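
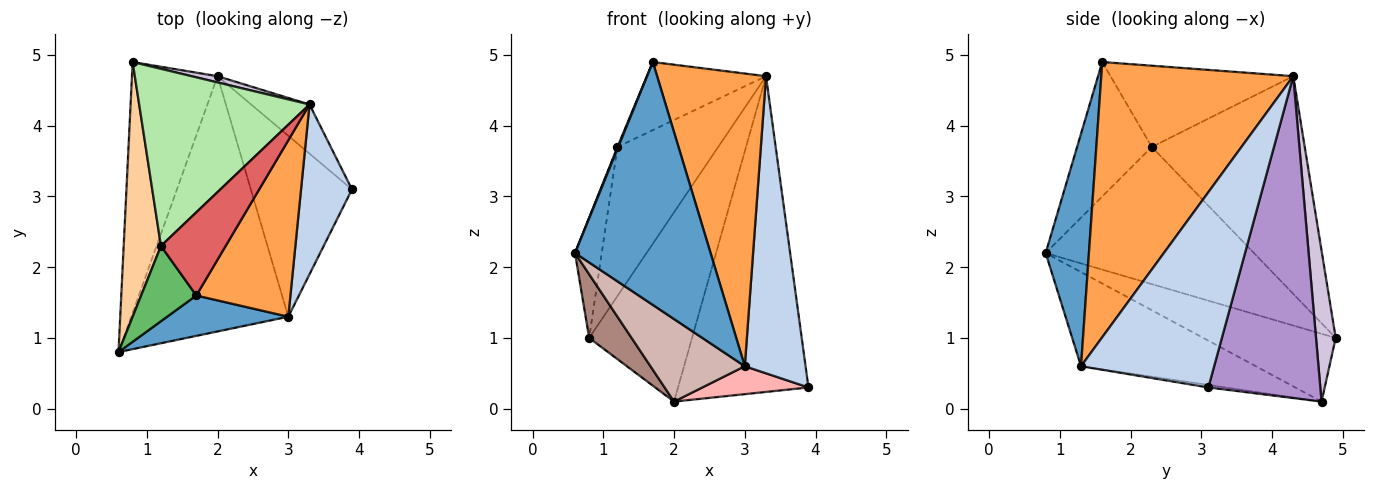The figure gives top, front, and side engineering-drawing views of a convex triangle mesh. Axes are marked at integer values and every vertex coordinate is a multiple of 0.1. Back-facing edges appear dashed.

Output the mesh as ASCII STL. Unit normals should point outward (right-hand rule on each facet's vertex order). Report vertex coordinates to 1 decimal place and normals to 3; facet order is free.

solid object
 facet normal 0.300 -0.941 0.156
  outer loop
   vertex 3.0 1.3 0.6
   vertex 1.7 1.6 4.9
   vertex 0.6 0.8 2.2
  endloop
 endfacet
 facet normal 0.885 -0.404 0.231
  outer loop
   vertex 3.0 1.3 0.6
   vertex 3.9 3.1 0.3
   vertex 3.3 4.3 4.7
  endloop
 endfacet
 facet normal 0.834 -0.473 0.285
  outer loop
   vertex 3.0 1.3 0.6
   vertex 3.3 4.3 4.7
   vertex 1.7 1.6 4.9
  endloop
 endfacet
 facet normal -0.958 0.123 0.260
  outer loop
   vertex 1.2 2.3 3.7
   vertex 0.8 4.9 1.0
   vertex 0.6 0.8 2.2
  endloop
 endfacet
 facet normal -0.925 -0.010 0.380
  outer loop
   vertex 1.2 2.3 3.7
   vertex 0.6 0.8 2.2
   vertex 1.7 1.6 4.9
  endloop
 endfacet
 facet normal -0.699 0.461 0.547
  outer loop
   vertex 1.2 2.3 3.7
   vertex 3.3 4.3 4.7
   vertex 0.8 4.9 1.0
  endloop
 endfacet
 facet normal -0.697 0.454 0.555
  outer loop
   vertex 1.2 2.3 3.7
   vertex 1.7 1.6 4.9
   vertex 3.3 4.3 4.7
  endloop
 endfacet
 facet normal -0.024 -0.152 -0.988
  outer loop
   vertex 2.0 4.7 0.1
   vertex 3.9 3.1 0.3
   vertex 3.0 1.3 0.6
  endloop
 endfacet
 facet normal 0.647 0.754 -0.117
  outer loop
   vertex 2.0 4.7 0.1
   vertex 3.3 4.3 4.7
   vertex 3.9 3.1 0.3
  endloop
 endfacet
 facet normal 0.188 0.982 0.032
  outer loop
   vertex 2.0 4.7 0.1
   vertex 0.8 4.9 1.0
   vertex 3.3 4.3 4.7
  endloop
 endfacet
 facet normal -0.609 -0.195 -0.769
  outer loop
   vertex 2.0 4.7 0.1
   vertex 0.6 0.8 2.2
   vertex 0.8 4.9 1.0
  endloop
 endfacet
 facet normal -0.495 -0.267 -0.827
  outer loop
   vertex 2.0 4.7 0.1
   vertex 3.0 1.3 0.6
   vertex 0.6 0.8 2.2
  endloop
 endfacet
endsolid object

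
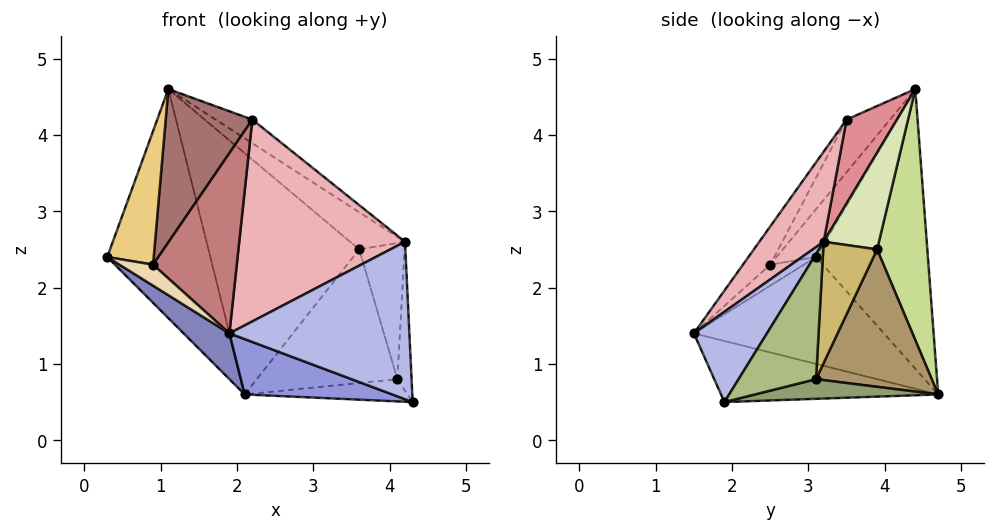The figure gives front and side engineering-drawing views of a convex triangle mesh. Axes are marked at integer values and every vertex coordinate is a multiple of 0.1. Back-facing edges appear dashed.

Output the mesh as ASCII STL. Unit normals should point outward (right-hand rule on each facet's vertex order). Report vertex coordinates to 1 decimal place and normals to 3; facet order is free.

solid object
 facet normal -0.729 0.672 -0.132
  outer loop
   vertex 1.1 4.4 4.6
   vertex 2.1 4.7 0.6
   vertex 0.3 3.1 2.4
  endloop
 endfacet
 facet normal -0.628 -0.151 -0.763
  outer loop
   vertex 1.9 1.5 1.4
   vertex 0.3 3.1 2.4
   vertex 2.1 4.7 0.6
  endloop
 endfacet
 facet normal -0.312 -0.212 -0.926
  outer loop
   vertex 1.9 1.5 1.4
   vertex 2.1 4.7 0.6
   vertex 4.3 1.9 0.5
  endloop
 endfacet
 facet normal 0.324 -0.797 0.509
  outer loop
   vertex 1.9 1.5 1.4
   vertex 4.3 1.9 0.5
   vertex 4.2 3.2 2.6
  endloop
 endfacet
 facet normal 0.314 0.279 -0.907
  outer loop
   vertex 4.1 3.1 0.8
   vertex 4.3 1.9 0.5
   vertex 2.1 4.7 0.6
  endloop
 endfacet
 facet normal 0.982 0.180 -0.065
  outer loop
   vertex 4.1 3.1 0.8
   vertex 4.2 3.2 2.6
   vertex 4.3 1.9 0.5
  endloop
 endfacet
 facet normal 0.312 0.938 0.148
  outer loop
   vertex 3.6 3.9 2.5
   vertex 2.1 4.7 0.6
   vertex 1.1 4.4 4.6
  endloop
 endfacet
 facet normal 0.588 0.584 0.560
  outer loop
   vertex 3.6 3.9 2.5
   vertex 1.1 4.4 4.6
   vertex 4.2 3.2 2.6
  endloop
 endfacet
 facet normal 0.626 0.760 -0.174
  outer loop
   vertex 3.6 3.9 2.5
   vertex 4.1 3.1 0.8
   vertex 2.1 4.7 0.6
  endloop
 endfacet
 facet normal 0.762 0.642 -0.078
  outer loop
   vertex 3.6 3.9 2.5
   vertex 4.2 3.2 2.6
   vertex 4.1 3.1 0.8
  endloop
 endfacet
 facet normal -0.534 -0.628 0.566
  outer loop
   vertex 0.9 2.5 2.3
   vertex 1.1 4.4 4.6
   vertex 0.3 3.1 2.4
  endloop
 endfacet
 facet normal -0.707 -0.707 0.000
  outer loop
   vertex 0.9 2.5 2.3
   vertex 0.3 3.1 2.4
   vertex 1.9 1.5 1.4
  endloop
 endfacet
 facet normal -0.354 -0.706 0.614
  outer loop
   vertex 2.2 3.5 4.2
   vertex 1.1 4.4 4.6
   vertex 0.9 2.5 2.3
  endloop
 endfacet
 facet normal -0.252 -0.774 0.580
  outer loop
   vertex 2.2 3.5 4.2
   vertex 0.9 2.5 2.3
   vertex 1.9 1.5 1.4
  endloop
 endfacet
 facet normal 0.601 0.437 0.669
  outer loop
   vertex 2.2 3.5 4.2
   vertex 4.2 3.2 2.6
   vertex 1.1 4.4 4.6
  endloop
 endfacet
 facet normal 0.307 -0.790 0.531
  outer loop
   vertex 2.2 3.5 4.2
   vertex 1.9 1.5 1.4
   vertex 4.2 3.2 2.6
  endloop
 endfacet
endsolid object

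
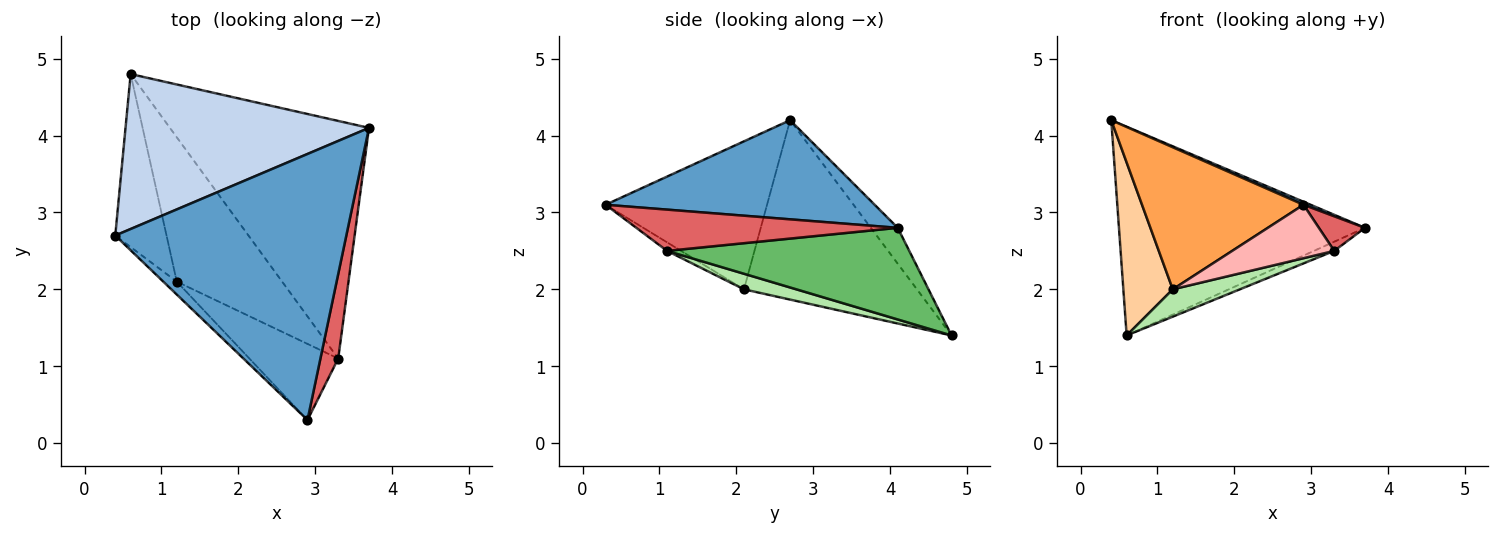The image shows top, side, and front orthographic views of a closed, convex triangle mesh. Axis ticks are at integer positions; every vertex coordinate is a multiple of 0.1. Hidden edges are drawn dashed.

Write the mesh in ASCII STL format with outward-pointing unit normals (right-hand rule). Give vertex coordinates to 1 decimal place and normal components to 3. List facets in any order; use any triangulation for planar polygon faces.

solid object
 facet normal 0.394 -0.010 0.919
  outer loop
   vertex 2.9 0.3 3.1
   vertex 3.7 4.1 2.8
   vertex 0.4 2.7 4.2
  endloop
 endfacet
 facet normal -0.087 0.800 0.594
  outer loop
   vertex 0.6 4.8 1.4
   vertex 0.4 2.7 4.2
   vertex 3.7 4.1 2.8
  endloop
 endfacet
 facet normal -0.706 -0.706 -0.064
  outer loop
   vertex 1.2 2.1 2.0
   vertex 2.9 0.3 3.1
   vertex 0.4 2.7 4.2
  endloop
 endfacet
 facet normal -0.927 -0.265 -0.265
  outer loop
   vertex 1.2 2.1 2.0
   vertex 0.4 2.7 4.2
   vertex 0.6 4.8 1.4
  endloop
 endfacet
 facet normal 0.418 0.035 -0.908
  outer loop
   vertex 3.3 1.1 2.5
   vertex 0.6 4.8 1.4
   vertex 3.7 4.1 2.8
  endloop
 endfacet
 facet normal 0.144 -0.184 -0.972
  outer loop
   vertex 3.3 1.1 2.5
   vertex 1.2 2.1 2.0
   vertex 0.6 4.8 1.4
  endloop
 endfacet
 facet normal 0.906 -0.160 0.391
  outer loop
   vertex 3.3 1.1 2.5
   vertex 3.7 4.1 2.8
   vertex 2.9 0.3 3.1
  endloop
 endfacet
 facet normal -0.078 -0.573 -0.816
  outer loop
   vertex 3.3 1.1 2.5
   vertex 2.9 0.3 3.1
   vertex 1.2 2.1 2.0
  endloop
 endfacet
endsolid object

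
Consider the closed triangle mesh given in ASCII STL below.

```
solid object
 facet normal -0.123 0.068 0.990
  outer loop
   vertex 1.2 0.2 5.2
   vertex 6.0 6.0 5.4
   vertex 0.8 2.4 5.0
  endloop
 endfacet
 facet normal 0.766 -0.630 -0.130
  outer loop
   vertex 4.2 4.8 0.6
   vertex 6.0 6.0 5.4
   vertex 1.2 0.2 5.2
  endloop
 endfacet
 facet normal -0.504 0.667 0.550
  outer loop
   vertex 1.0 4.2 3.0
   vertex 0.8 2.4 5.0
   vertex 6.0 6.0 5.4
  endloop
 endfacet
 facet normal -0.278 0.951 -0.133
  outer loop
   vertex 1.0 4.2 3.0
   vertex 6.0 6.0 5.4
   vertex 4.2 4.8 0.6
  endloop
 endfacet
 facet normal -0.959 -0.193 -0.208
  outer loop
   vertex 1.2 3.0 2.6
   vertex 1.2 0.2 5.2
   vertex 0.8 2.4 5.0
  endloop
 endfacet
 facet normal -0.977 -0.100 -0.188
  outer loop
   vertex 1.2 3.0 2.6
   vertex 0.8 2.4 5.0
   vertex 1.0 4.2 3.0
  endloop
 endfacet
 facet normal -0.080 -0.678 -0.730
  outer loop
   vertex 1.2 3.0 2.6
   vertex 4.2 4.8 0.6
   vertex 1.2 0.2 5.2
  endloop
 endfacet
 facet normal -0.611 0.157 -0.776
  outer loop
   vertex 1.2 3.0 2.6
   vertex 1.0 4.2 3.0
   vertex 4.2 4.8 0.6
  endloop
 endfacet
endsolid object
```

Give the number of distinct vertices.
6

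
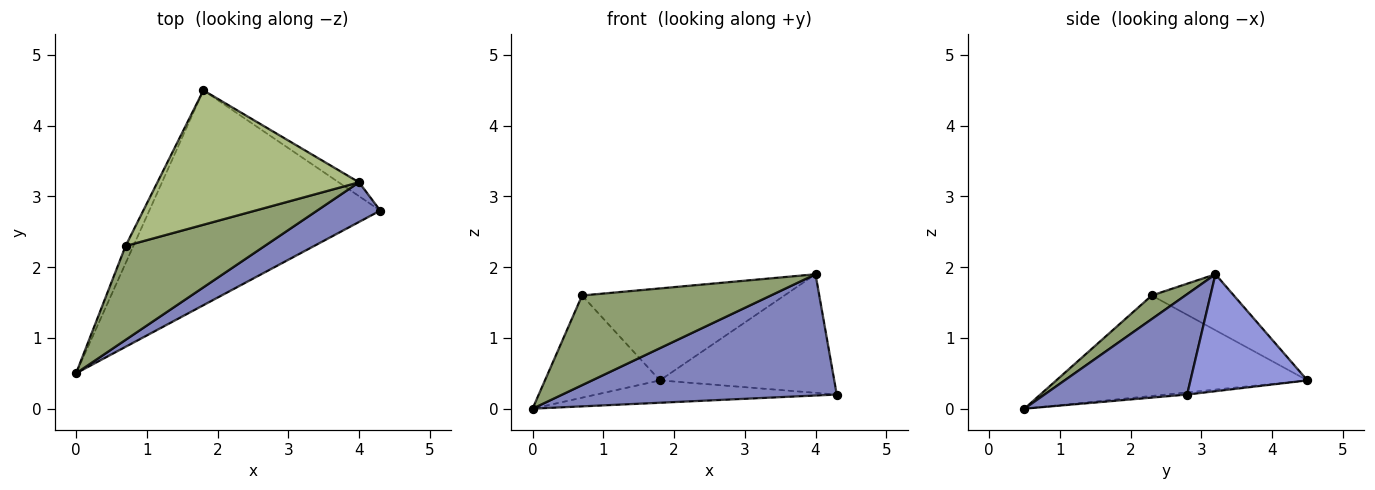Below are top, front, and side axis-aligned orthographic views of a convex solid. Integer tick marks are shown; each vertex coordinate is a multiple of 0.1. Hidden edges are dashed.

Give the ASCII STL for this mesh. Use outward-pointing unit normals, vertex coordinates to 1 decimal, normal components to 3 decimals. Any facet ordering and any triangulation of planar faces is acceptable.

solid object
 facet normal -0.009 0.104 -0.995
  outer loop
   vertex 1.8 4.5 0.4
   vertex 4.3 2.8 0.2
   vertex 0.0 0.5 0.0
  endloop
 endfacet
 facet normal 0.443 -0.852 0.279
  outer loop
   vertex 4.0 3.2 1.9
   vertex 0.0 0.5 0.0
   vertex 4.3 2.8 0.2
  endloop
 endfacet
 facet normal 0.554 0.827 -0.097
  outer loop
   vertex 4.0 3.2 1.9
   vertex 4.3 2.8 0.2
   vertex 1.8 4.5 0.4
  endloop
 endfacet
 facet normal -0.907 0.415 -0.070
  outer loop
   vertex 0.7 2.3 1.6
   vertex 1.8 4.5 0.4
   vertex 0.0 0.5 0.0
  endloop
 endfacet
 facet normal 0.122 -0.685 0.718
  outer loop
   vertex 0.7 2.3 1.6
   vertex 0.0 0.5 0.0
   vertex 4.0 3.2 1.9
  endloop
 endfacet
 facet normal -0.223 0.550 0.804
  outer loop
   vertex 0.7 2.3 1.6
   vertex 4.0 3.2 1.9
   vertex 1.8 4.5 0.4
  endloop
 endfacet
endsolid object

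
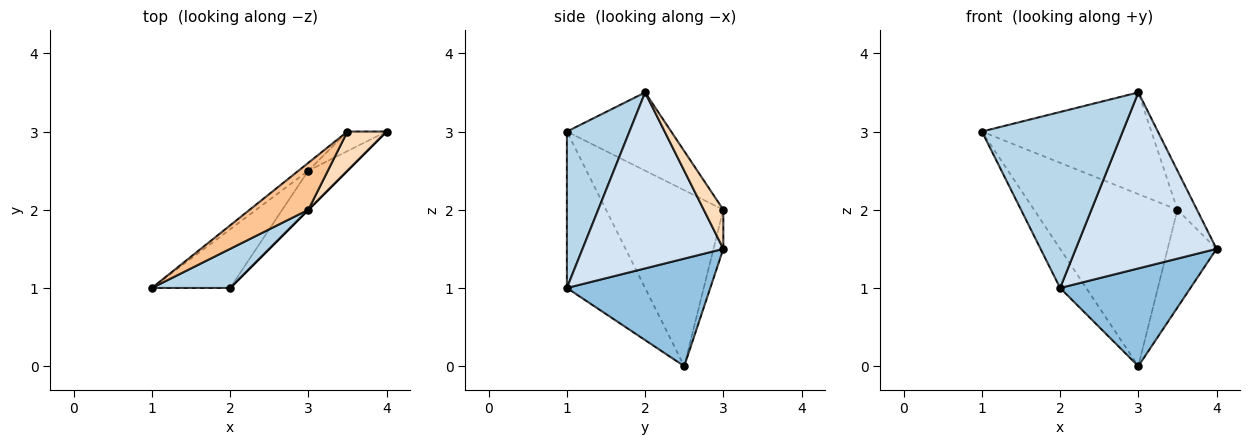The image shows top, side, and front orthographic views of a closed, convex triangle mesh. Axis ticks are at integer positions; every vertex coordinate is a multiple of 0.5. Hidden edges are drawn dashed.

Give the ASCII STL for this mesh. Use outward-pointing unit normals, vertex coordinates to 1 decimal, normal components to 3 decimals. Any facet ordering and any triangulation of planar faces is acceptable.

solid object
 facet normal -0.857 0.286 -0.429
  outer loop
   vertex 3.0 2.5 0.0
   vertex 2.0 1.0 1.0
   vertex 1.0 1.0 3.0
  endloop
 endfacet
 facet normal 0.715 -0.650 -0.260
  outer loop
   vertex 3.0 2.5 0.0
   vertex 4.0 3.0 1.5
   vertex 2.0 1.0 1.0
  endloop
 endfacet
 facet normal 0.398 -0.896 0.199
  outer loop
   vertex 3.0 2.0 3.5
   vertex 1.0 1.0 3.0
   vertex 2.0 1.0 1.0
  endloop
 endfacet
 facet normal 0.707 -0.707 0.000
  outer loop
   vertex 3.0 2.0 3.5
   vertex 2.0 1.0 1.0
   vertex 4.0 3.0 1.5
  endloop
 endfacet
 facet normal -0.633 0.773 -0.035
  outer loop
   vertex 3.5 3.0 2.0
   vertex 3.0 2.5 0.0
   vertex 1.0 1.0 3.0
  endloop
 endfacet
 facet normal -0.192 0.962 -0.192
  outer loop
   vertex 3.5 3.0 2.0
   vertex 4.0 3.0 1.5
   vertex 3.0 2.5 0.0
  endloop
 endfacet
 facet normal -0.488 0.793 0.366
  outer loop
   vertex 3.5 3.0 2.0
   vertex 1.0 1.0 3.0
   vertex 3.0 2.0 3.5
  endloop
 endfacet
 facet normal 0.577 0.577 0.577
  outer loop
   vertex 3.5 3.0 2.0
   vertex 3.0 2.0 3.5
   vertex 4.0 3.0 1.5
  endloop
 endfacet
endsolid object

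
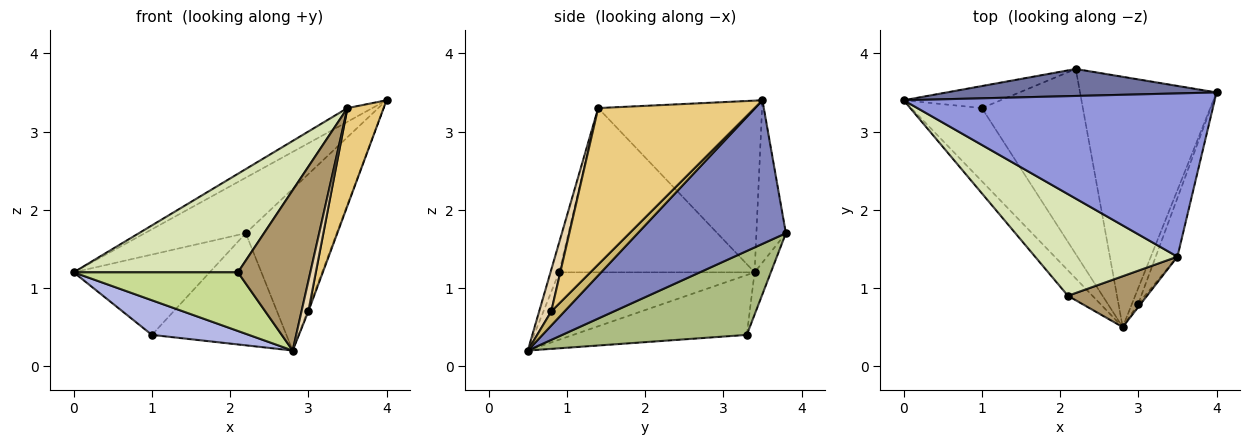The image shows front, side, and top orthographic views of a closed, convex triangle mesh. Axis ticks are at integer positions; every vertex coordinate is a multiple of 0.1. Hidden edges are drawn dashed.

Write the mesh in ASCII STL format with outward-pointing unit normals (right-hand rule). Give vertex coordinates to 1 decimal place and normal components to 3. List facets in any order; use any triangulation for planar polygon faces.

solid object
 facet normal -0.254 0.870 0.423
  outer loop
   vertex 2.2 3.8 1.7
   vertex 0.0 3.4 1.2
   vertex 4.0 3.5 3.4
  endloop
 endfacet
 facet normal 0.662 0.407 -0.629
  outer loop
   vertex 2.2 3.8 1.7
   vertex 4.0 3.5 3.4
   vertex 2.8 0.5 0.2
  endloop
 endfacet
 facet normal -0.482 0.073 0.873
  outer loop
   vertex 3.5 1.4 3.3
   vertex 4.0 3.5 3.4
   vertex 0.0 3.4 1.2
  endloop
 endfacet
 facet normal -0.608 -0.340 -0.718
  outer loop
   vertex 1.0 3.3 0.4
   vertex 2.8 0.5 0.2
   vertex 0.0 3.4 1.2
  endloop
 endfacet
 facet normal -0.114 0.958 -0.263
  outer loop
   vertex 1.0 3.3 0.4
   vertex 0.0 3.4 1.2
   vertex 2.2 3.8 1.7
  endloop
 endfacet
 facet normal 0.579 0.422 -0.697
  outer loop
   vertex 1.0 3.3 0.4
   vertex 2.2 3.8 1.7
   vertex 2.8 0.5 0.2
  endloop
 endfacet
 facet normal -0.738 -0.620 -0.268
  outer loop
   vertex 2.1 0.9 1.2
   vertex 0.0 3.4 1.2
   vertex 2.8 0.5 0.2
  endloop
 endfacet
 facet normal -0.638 -0.536 0.553
  outer loop
   vertex 2.1 0.9 1.2
   vertex 3.5 1.4 3.3
   vertex 0.0 3.4 1.2
  endloop
 endfacet
 facet normal -0.112 -0.947 0.300
  outer loop
   vertex 2.1 0.9 1.2
   vertex 2.8 0.5 0.2
   vertex 3.5 1.4 3.3
  endloop
 endfacet
 facet normal 0.912 0.068 -0.405
  outer loop
   vertex 3.0 0.8 0.7
   vertex 2.8 0.5 0.2
   vertex 4.0 3.5 3.4
  endloop
 endfacet
 facet normal 0.965 -0.223 -0.134
  outer loop
   vertex 3.0 0.8 0.7
   vertex 4.0 3.5 3.4
   vertex 3.5 1.4 3.3
  endloop
 endfacet
 facet normal 0.870 -0.490 -0.054
  outer loop
   vertex 3.0 0.8 0.7
   vertex 3.5 1.4 3.3
   vertex 2.8 0.5 0.2
  endloop
 endfacet
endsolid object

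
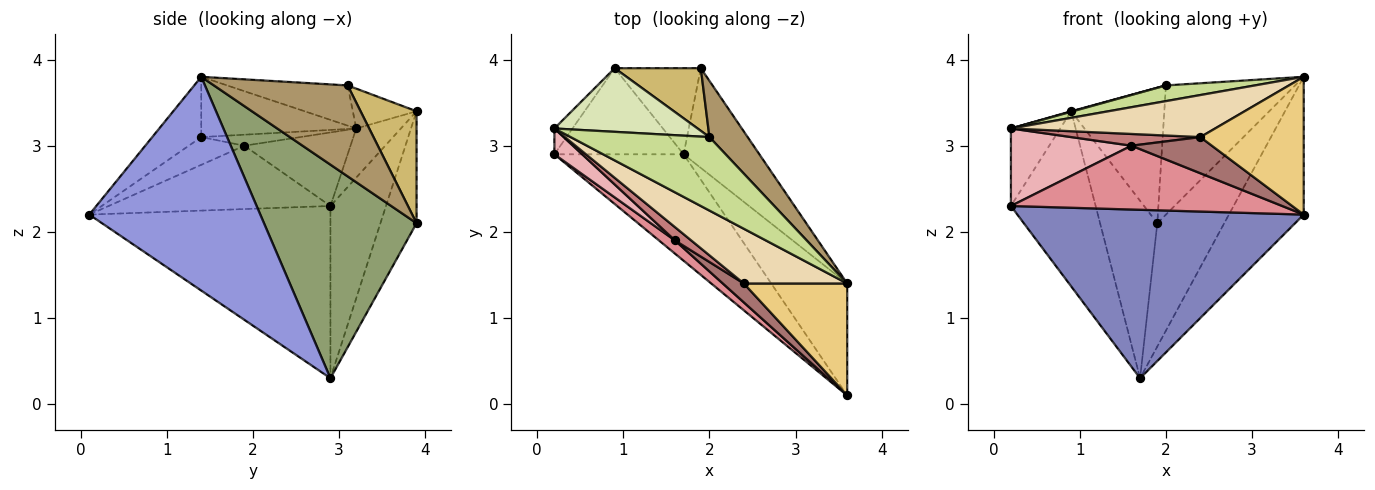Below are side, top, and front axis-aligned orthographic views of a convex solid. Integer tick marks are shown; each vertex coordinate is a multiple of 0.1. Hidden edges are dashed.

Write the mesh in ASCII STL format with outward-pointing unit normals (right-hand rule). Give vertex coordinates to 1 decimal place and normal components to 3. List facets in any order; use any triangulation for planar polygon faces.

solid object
 facet normal -0.507 0.773 -0.380
  outer loop
   vertex 1.7 2.9 0.3
   vertex 0.2 2.9 2.3
   vertex 0.9 3.9 3.4
  endloop
 endfacet
 facet normal -0.580 -0.689 -0.435
  outer loop
   vertex 3.6 0.1 2.2
   vertex 0.2 2.9 2.3
   vertex 1.7 2.9 0.3
  endloop
 endfacet
 facet normal 0.871 0.381 -0.310
  outer loop
   vertex 3.6 0.1 2.2
   vertex 1.7 2.9 0.3
   vertex 3.6 1.4 3.8
  endloop
 endfacet
 facet normal -0.651 0.720 -0.240
  outer loop
   vertex 0.2 3.2 3.2
   vertex 0.9 3.9 3.4
   vertex 0.2 2.9 2.3
  endloop
 endfacet
 facet normal 0.871 0.382 -0.309
  outer loop
   vertex 1.9 3.9 2.1
   vertex 3.6 1.4 3.8
   vertex 1.7 2.9 0.3
  endloop
 endfacet
 facet normal -0.494 0.782 -0.380
  outer loop
   vertex 1.9 3.9 2.1
   vertex 1.7 2.9 0.3
   vertex 0.9 3.9 3.4
  endloop
 endfacet
 facet normal -0.273 -0.201 0.941
  outer loop
   vertex 2.0 3.1 3.7
   vertex 0.2 3.2 3.2
   vertex 3.6 1.4 3.8
  endloop
 endfacet
 facet normal -0.268 -0.007 0.963
  outer loop
   vertex 2.0 3.1 3.7
   vertex 0.9 3.9 3.4
   vertex 0.2 3.2 3.2
  endloop
 endfacet
 facet normal 0.688 0.665 0.289
  outer loop
   vertex 2.0 3.1 3.7
   vertex 3.6 1.4 3.8
   vertex 1.9 3.9 2.1
  endloop
 endfacet
 facet normal 0.479 0.797 0.368
  outer loop
   vertex 2.0 3.1 3.7
   vertex 1.9 3.9 2.1
   vertex 0.9 3.9 3.4
  endloop
 endfacet
 facet normal -0.345 -0.728 0.592
  outer loop
   vertex 2.4 1.4 3.1
   vertex 3.6 0.1 2.2
   vertex 3.6 1.4 3.8
  endloop
 endfacet
 facet normal -0.420 -0.553 0.720
  outer loop
   vertex 2.4 1.4 3.1
   vertex 3.6 1.4 3.8
   vertex 0.2 3.2 3.2
  endloop
 endfacet
 facet normal -0.522 -0.756 0.396
  outer loop
   vertex 1.6 1.9 3.0
   vertex 3.6 0.1 2.2
   vertex 2.4 1.4 3.1
  endloop
 endfacet
 facet normal -0.452 -0.590 0.669
  outer loop
   vertex 1.6 1.9 3.0
   vertex 2.4 1.4 3.1
   vertex 0.2 3.2 3.2
  endloop
 endfacet
 facet normal -0.625 -0.765 0.158
  outer loop
   vertex 1.6 1.9 3.0
   vertex 0.2 2.9 2.3
   vertex 3.6 0.1 2.2
  endloop
 endfacet
 facet normal -0.641 -0.728 0.243
  outer loop
   vertex 1.6 1.9 3.0
   vertex 0.2 3.2 3.2
   vertex 0.2 2.9 2.3
  endloop
 endfacet
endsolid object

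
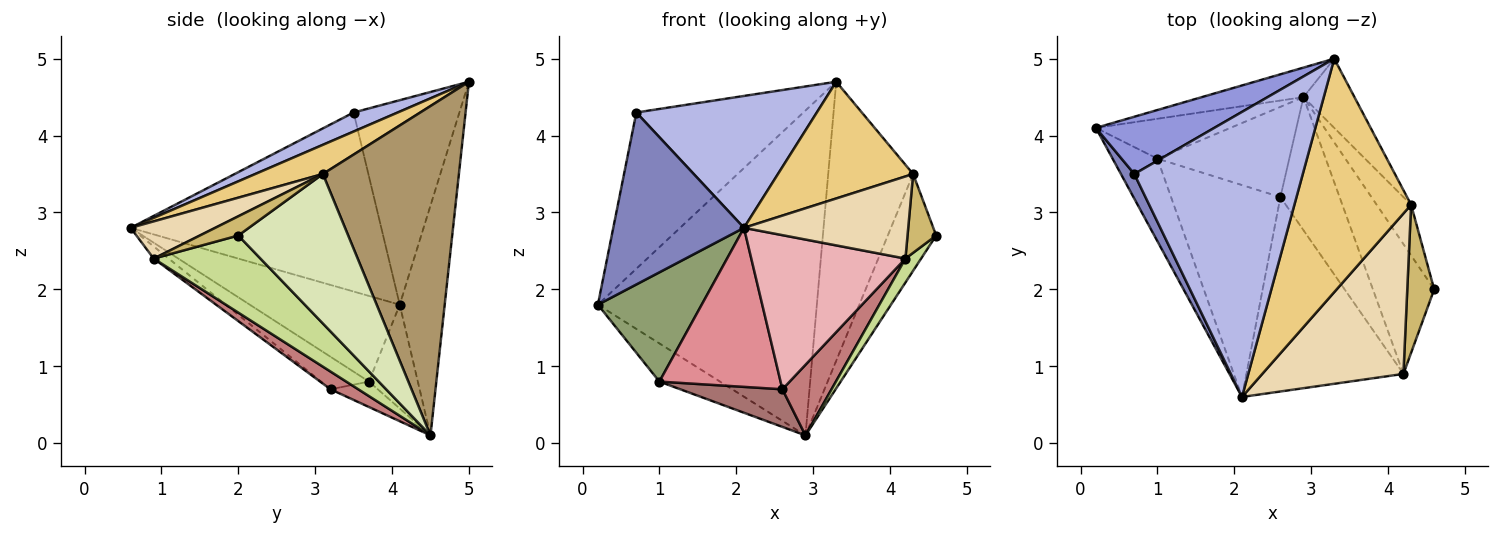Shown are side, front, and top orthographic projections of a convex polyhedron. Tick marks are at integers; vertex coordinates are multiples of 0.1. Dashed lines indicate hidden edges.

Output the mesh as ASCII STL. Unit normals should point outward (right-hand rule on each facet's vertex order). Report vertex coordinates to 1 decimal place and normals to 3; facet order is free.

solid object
 facet normal -0.200 0.976 -0.089
  outer loop
   vertex 2.9 4.5 0.1
   vertex 0.2 4.1 1.8
   vertex 3.3 5.0 4.7
  endloop
 endfacet
 facet normal -0.885 -0.461 0.066
  outer loop
   vertex 0.7 3.5 4.3
   vertex 0.2 4.1 1.8
   vertex 2.1 0.6 2.8
  endloop
 endfacet
 facet normal -0.511 0.807 0.296
  outer loop
   vertex 0.7 3.5 4.3
   vertex 3.3 5.0 4.7
   vertex 0.2 4.1 1.8
  endloop
 endfacet
 facet normal 0.102 -0.418 0.903
  outer loop
   vertex 0.7 3.5 4.3
   vertex 2.1 0.6 2.8
   vertex 3.3 5.0 4.7
  endloop
 endfacet
 facet normal -0.755 -0.523 -0.395
  outer loop
   vertex 1.0 3.7 0.8
   vertex 2.1 0.6 2.8
   vertex 0.2 4.1 1.8
  endloop
 endfacet
 facet normal -0.487 0.604 -0.631
  outer loop
   vertex 1.0 3.7 0.8
   vertex 0.2 4.1 1.8
   vertex 2.9 4.5 0.1
  endloop
 endfacet
 facet normal 0.778 -0.114 -0.618
  outer loop
   vertex 4.2 0.9 2.4
   vertex 2.9 4.5 0.1
   vertex 4.6 2.0 2.7
  endloop
 endfacet
 facet normal 0.896 0.394 -0.206
  outer loop
   vertex 4.3 3.1 3.5
   vertex 4.6 2.0 2.7
   vertex 2.9 4.5 0.1
  endloop
 endfacet
 facet normal 0.841 0.525 -0.130
  outer loop
   vertex 4.3 3.1 3.5
   vertex 2.9 4.5 0.1
   vertex 3.3 5.0 4.7
  endloop
 endfacet
 facet normal 0.533 -0.398 0.747
  outer loop
   vertex 4.3 3.1 3.5
   vertex 4.2 0.9 2.4
   vertex 4.6 2.0 2.7
  endloop
 endfacet
 facet normal 0.218 -0.436 0.873
  outer loop
   vertex 4.3 3.1 3.5
   vertex 3.3 5.0 4.7
   vertex 2.1 0.6 2.8
  endloop
 endfacet
 facet normal 0.228 -0.444 0.867
  outer loop
   vertex 4.3 3.1 3.5
   vertex 2.1 0.6 2.8
   vertex 4.2 0.9 2.4
  endloop
 endfacet
 facet normal -0.175 -0.379 -0.909
  outer loop
   vertex 2.6 3.2 0.7
   vertex 1.0 3.7 0.8
   vertex 2.9 4.5 0.1
  endloop
 endfacet
 facet normal 0.256 -0.453 -0.854
  outer loop
   vertex 2.6 3.2 0.7
   vertex 2.9 4.5 0.1
   vertex 4.2 0.9 2.4
  endloop
 endfacet
 facet normal -0.231 -0.584 -0.778
  outer loop
   vertex 2.6 3.2 0.7
   vertex 2.1 0.6 2.8
   vertex 1.0 3.7 0.8
  endloop
 endfacet
 facet normal -0.060 -0.620 -0.782
  outer loop
   vertex 2.6 3.2 0.7
   vertex 4.2 0.9 2.4
   vertex 2.1 0.6 2.8
  endloop
 endfacet
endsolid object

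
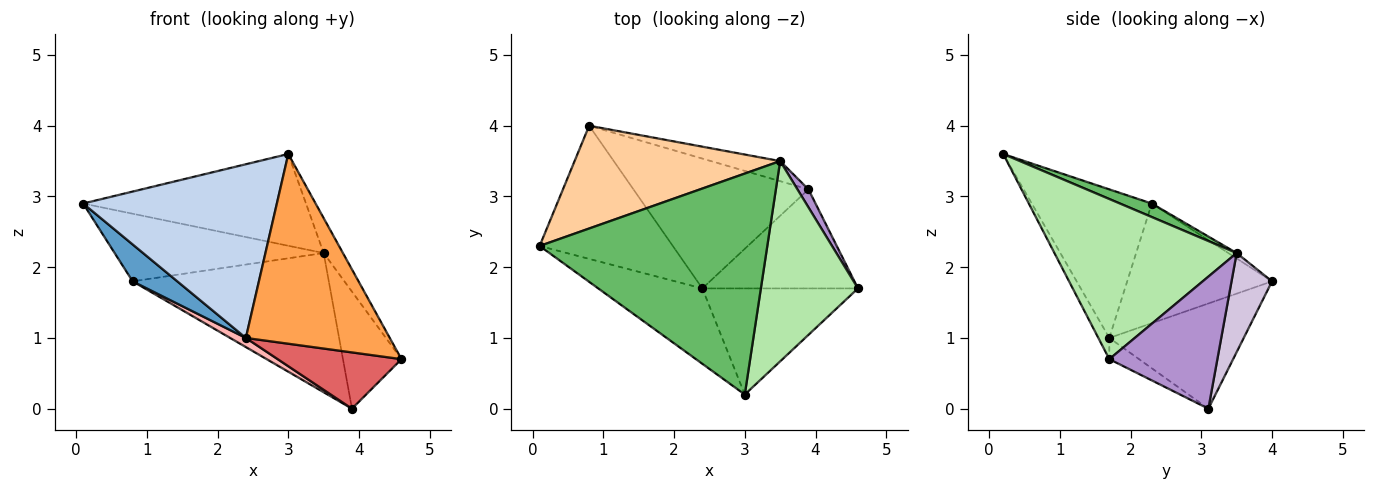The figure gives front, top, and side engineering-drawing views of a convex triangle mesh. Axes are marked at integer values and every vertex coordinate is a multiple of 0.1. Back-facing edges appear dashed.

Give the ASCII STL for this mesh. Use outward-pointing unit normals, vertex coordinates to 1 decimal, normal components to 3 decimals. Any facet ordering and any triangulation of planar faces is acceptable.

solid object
 facet normal -0.655 -0.202 -0.729
  outer loop
   vertex 2.4 1.7 1.0
   vertex 0.1 2.3 2.9
   vertex 0.8 4.0 1.8
  endloop
 endfacet
 facet normal -0.494 -0.798 -0.346
  outer loop
   vertex 2.4 1.7 1.0
   vertex 3.0 0.2 3.6
   vertex 0.1 2.3 2.9
  endloop
 endfacet
 facet normal -0.066 -0.871 -0.487
  outer loop
   vertex 2.4 1.7 1.0
   vertex 4.6 1.7 0.7
   vertex 3.0 0.2 3.6
  endloop
 endfacet
 facet normal -0.022 0.549 0.835
  outer loop
   vertex 3.5 3.5 2.2
   vertex 0.8 4.0 1.8
   vertex 0.1 2.3 2.9
  endloop
 endfacet
 facet normal 0.055 0.383 0.922
  outer loop
   vertex 3.5 3.5 2.2
   vertex 0.1 2.3 2.9
   vertex 3.0 0.2 3.6
  endloop
 endfacet
 facet normal 0.852 0.090 0.516
  outer loop
   vertex 3.5 3.5 2.2
   vertex 3.0 0.2 3.6
   vertex 4.6 1.7 0.7
  endloop
 endfacet
 facet normal -0.118 -0.491 -0.863
  outer loop
   vertex 3.9 3.1 0.0
   vertex 4.6 1.7 0.7
   vertex 2.4 1.7 1.0
  endloop
 endfacet
 facet normal -0.514 -0.060 -0.856
  outer loop
   vertex 3.9 3.1 0.0
   vertex 2.4 1.7 1.0
   vertex 0.8 4.0 1.8
  endloop
 endfacet
 facet normal 0.877 0.475 0.073
  outer loop
   vertex 3.9 3.1 0.0
   vertex 3.5 3.5 2.2
   vertex 4.6 1.7 0.7
  endloop
 endfacet
 facet normal 0.200 0.970 -0.140
  outer loop
   vertex 3.9 3.1 0.0
   vertex 0.8 4.0 1.8
   vertex 3.5 3.5 2.2
  endloop
 endfacet
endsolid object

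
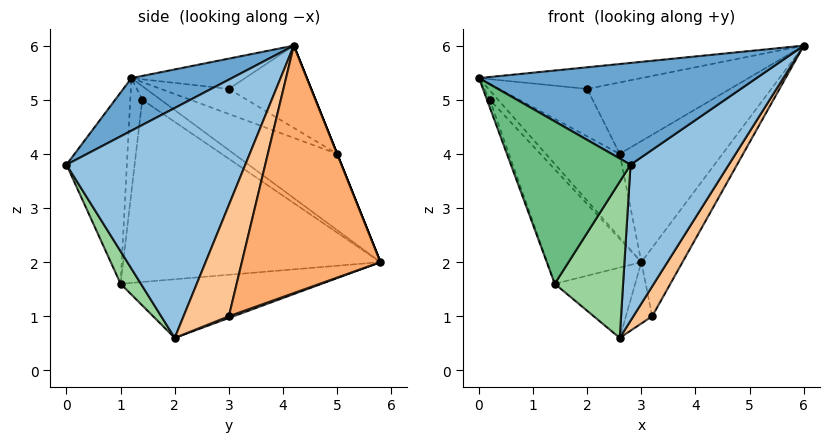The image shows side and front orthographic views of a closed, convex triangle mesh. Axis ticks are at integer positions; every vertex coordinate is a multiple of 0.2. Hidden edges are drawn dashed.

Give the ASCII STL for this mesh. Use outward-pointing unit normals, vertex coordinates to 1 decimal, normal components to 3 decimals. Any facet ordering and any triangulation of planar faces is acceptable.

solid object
 facet normal 0.207 -0.573 0.793
  outer loop
   vertex 2.8 0.0 3.8
   vertex 6.0 4.2 6.0
   vertex 0.0 1.2 5.4
  endloop
 endfacet
 facet normal 0.826 -0.454 -0.335
  outer loop
   vertex 2.8 0.0 3.8
   vertex 2.6 2.0 0.6
   vertex 6.0 4.2 6.0
  endloop
 endfacet
 facet normal -0.811 0.581 0.070
  outer loop
   vertex 2.6 5.0 4.0
   vertex 3.0 5.8 2.0
   vertex 0.0 1.2 5.4
  endloop
 endfacet
 facet normal 0.000 0.928 0.371
  outer loop
   vertex 2.6 5.0 4.0
   vertex 6.0 4.2 6.0
   vertex 3.0 5.8 2.0
  endloop
 endfacet
 facet normal -0.885 0.397 -0.244
  outer loop
   vertex 0.2 1.4 5.0
   vertex 0.0 1.2 5.4
   vertex 3.0 5.8 2.0
  endloop
 endfacet
 facet normal 0.820 0.243 -0.518
  outer loop
   vertex 3.2 3.0 1.0
   vertex 3.0 5.8 2.0
   vertex 6.0 4.2 6.0
  endloop
 endfacet
 facet normal 0.850 -0.353 -0.391
  outer loop
   vertex 3.2 3.0 1.0
   vertex 6.0 4.2 6.0
   vertex 2.6 2.0 0.6
  endloop
 endfacet
 facet normal 0.060 0.340 -0.939
  outer loop
   vertex 3.2 3.0 1.0
   vertex 2.6 2.0 0.6
   vertex 3.0 5.8 2.0
  endloop
 endfacet
 facet normal -0.447 -0.886 -0.118
  outer loop
   vertex 1.4 1.0 1.6
   vertex 2.8 0.0 3.8
   vertex 0.0 1.2 5.4
  endloop
 endfacet
 facet normal 0.242 -0.816 -0.525
  outer loop
   vertex 1.4 1.0 1.6
   vertex 2.6 2.0 0.6
   vertex 2.8 0.0 3.8
  endloop
 endfacet
 facet normal -0.912 0.217 -0.347
  outer loop
   vertex 1.4 1.0 1.6
   vertex 0.0 1.2 5.4
   vertex 0.2 1.4 5.0
  endloop
 endfacet
 facet normal -0.745 0.298 -0.596
  outer loop
   vertex 1.4 1.0 1.6
   vertex 3.0 5.8 2.0
   vertex 2.6 2.0 0.6
  endloop
 endfacet
 facet normal -0.880 0.322 -0.349
  outer loop
   vertex 1.4 1.0 1.6
   vertex 0.2 1.4 5.0
   vertex 3.0 5.8 2.0
  endloop
 endfacet
 facet normal -0.299 0.427 0.854
  outer loop
   vertex 2.0 3.0 5.2
   vertex 0.0 1.2 5.4
   vertex 6.0 4.2 6.0
  endloop
 endfacet
 facet normal -0.429 0.556 0.712
  outer loop
   vertex 2.0 3.0 5.2
   vertex 2.6 5.0 4.0
   vertex 0.0 1.2 5.4
  endloop
 endfacet
 facet normal -0.320 0.556 0.767
  outer loop
   vertex 2.0 3.0 5.2
   vertex 6.0 4.2 6.0
   vertex 2.6 5.0 4.0
  endloop
 endfacet
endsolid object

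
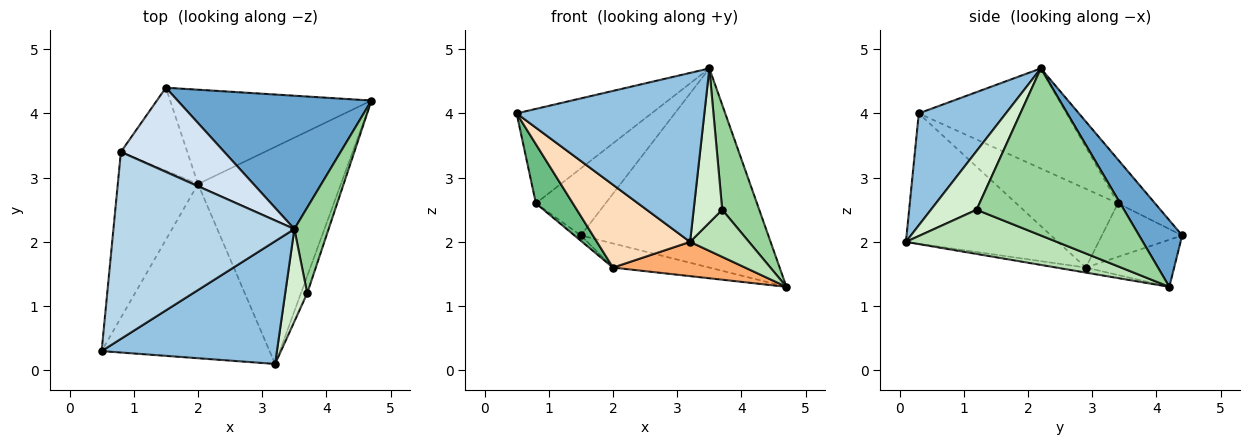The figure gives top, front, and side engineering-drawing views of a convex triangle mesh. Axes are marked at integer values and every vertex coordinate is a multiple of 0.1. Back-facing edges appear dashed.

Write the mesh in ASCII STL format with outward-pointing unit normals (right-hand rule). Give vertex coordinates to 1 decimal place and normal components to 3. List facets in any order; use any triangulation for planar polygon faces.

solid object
 facet normal 0.188 0.816 0.546
  outer loop
   vertex 3.5 2.2 4.7
   vertex 4.7 4.2 1.3
   vertex 1.5 4.4 2.1
  endloop
 endfacet
 facet normal 0.351 -0.758 0.550
  outer loop
   vertex 3.2 0.1 2.0
   vertex 3.5 2.2 4.7
   vertex 0.5 0.3 4.0
  endloop
 endfacet
 facet normal -0.443 0.404 0.800
  outer loop
   vertex 0.8 3.4 2.6
   vertex 0.5 0.3 4.0
   vertex 3.5 2.2 4.7
  endloop
 endfacet
 facet normal -0.315 0.591 0.742
  outer loop
   vertex 0.8 3.4 2.6
   vertex 3.5 2.2 4.7
   vertex 1.5 4.4 2.1
  endloop
 endfacet
 facet normal -0.221 0.241 -0.945
  outer loop
   vertex 2.0 2.9 1.6
   vertex 1.5 4.4 2.1
   vertex 4.7 4.2 1.3
  endloop
 endfacet
 facet normal -0.035 -0.156 -0.987
  outer loop
   vertex 2.0 2.9 1.6
   vertex 4.7 4.2 1.3
   vertex 3.2 0.1 2.0
  endloop
 endfacet
 facet normal -0.627 0.050 -0.777
  outer loop
   vertex 2.0 2.9 1.6
   vertex 0.8 3.4 2.6
   vertex 1.5 4.4 2.1
  endloop
 endfacet
 facet normal -0.574 -0.352 -0.740
  outer loop
   vertex 2.0 2.9 1.6
   vertex 3.2 0.1 2.0
   vertex 0.5 0.3 4.0
  endloop
 endfacet
 facet normal -0.679 -0.247 -0.691
  outer loop
   vertex 2.0 2.9 1.6
   vertex 0.5 0.3 4.0
   vertex 0.8 3.4 2.6
  endloop
 endfacet
 facet normal 0.951 -0.239 0.195
  outer loop
   vertex 3.7 1.2 2.5
   vertex 4.7 4.2 1.3
   vertex 3.5 2.2 4.7
  endloop
 endfacet
 facet normal 0.924 -0.360 -0.131
  outer loop
   vertex 3.7 1.2 2.5
   vertex 3.2 0.1 2.0
   vertex 4.7 4.2 1.3
  endloop
 endfacet
 facet normal 0.808 -0.505 0.303
  outer loop
   vertex 3.7 1.2 2.5
   vertex 3.5 2.2 4.7
   vertex 3.2 0.1 2.0
  endloop
 endfacet
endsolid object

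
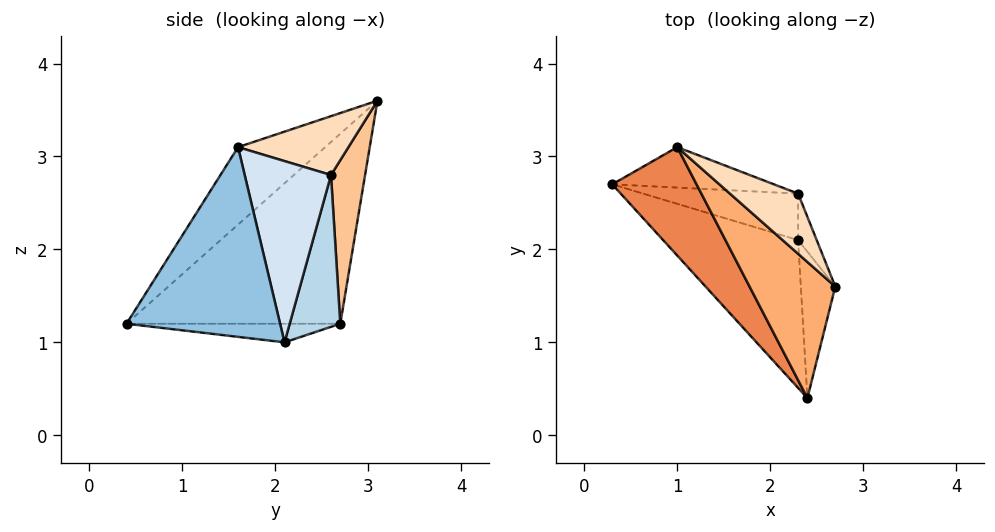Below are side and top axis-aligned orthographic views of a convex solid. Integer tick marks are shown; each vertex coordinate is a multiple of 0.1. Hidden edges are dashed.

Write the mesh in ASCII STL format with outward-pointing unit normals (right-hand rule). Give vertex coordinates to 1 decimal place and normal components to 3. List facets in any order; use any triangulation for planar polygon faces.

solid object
 facet normal -0.135 -0.124 -0.983
  outer loop
   vertex 2.3 2.1 1.0
   vertex 2.4 0.4 1.2
   vertex 0.3 2.7 1.2
  endloop
 endfacet
 facet normal 0.983 0.037 -0.179
  outer loop
   vertex 2.3 2.1 1.0
   vertex 2.7 1.6 3.1
   vertex 2.4 0.4 1.2
  endloop
 endfacet
 facet normal 0.254 0.932 -0.259
  outer loop
   vertex 2.3 2.6 2.8
   vertex 2.3 2.1 1.0
   vertex 0.3 2.7 1.2
  endloop
 endfacet
 facet normal 0.934 0.345 -0.096
  outer loop
   vertex 2.3 2.6 2.8
   vertex 2.7 1.6 3.1
   vertex 2.3 2.1 1.0
  endloop
 endfacet
 facet normal -0.702 -0.641 0.311
  outer loop
   vertex 1.0 3.1 3.6
   vertex 0.3 2.7 1.2
   vertex 2.4 0.4 1.2
  endloop
 endfacet
 facet normal -0.472 -0.710 0.523
  outer loop
   vertex 1.0 3.1 3.6
   vertex 2.4 0.4 1.2
   vertex 2.7 1.6 3.1
  endloop
 endfacet
 facet normal 0.227 0.948 -0.224
  outer loop
   vertex 1.0 3.1 3.6
   vertex 2.3 2.6 2.8
   vertex 0.3 2.7 1.2
  endloop
 endfacet
 facet normal 0.587 0.439 0.680
  outer loop
   vertex 1.0 3.1 3.6
   vertex 2.7 1.6 3.1
   vertex 2.3 2.6 2.8
  endloop
 endfacet
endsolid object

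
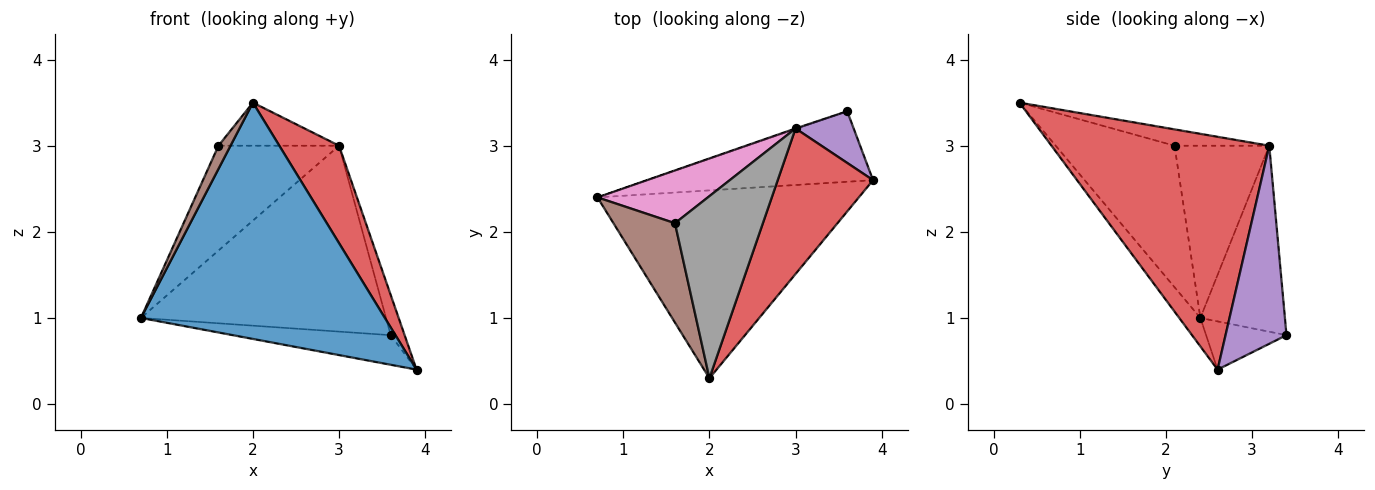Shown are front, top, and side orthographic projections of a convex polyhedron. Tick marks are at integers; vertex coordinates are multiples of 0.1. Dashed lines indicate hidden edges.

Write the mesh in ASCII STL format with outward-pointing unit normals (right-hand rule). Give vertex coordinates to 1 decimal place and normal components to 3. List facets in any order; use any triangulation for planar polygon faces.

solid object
 facet normal -0.068 -0.781 -0.621
  outer loop
   vertex 2.0 0.3 3.5
   vertex 0.7 2.4 1.0
   vertex 3.9 2.6 0.4
  endloop
 endfacet
 facet normal -0.193 0.380 -0.905
  outer loop
   vertex 3.6 3.4 0.8
   vertex 3.9 2.6 0.4
   vertex 0.7 2.4 1.0
  endloop
 endfacet
 facet normal -0.326 0.945 -0.003
  outer loop
   vertex 3.0 3.2 3.0
   vertex 3.6 3.4 0.8
   vertex 0.7 2.4 1.0
  endloop
 endfacet
 facet normal 0.897 -0.246 0.367
  outer loop
   vertex 3.0 3.2 3.0
   vertex 2.0 0.3 3.5
   vertex 3.9 2.6 0.4
  endloop
 endfacet
 facet normal 0.937 0.214 0.275
  outer loop
   vertex 3.0 3.2 3.0
   vertex 3.9 2.6 0.4
   vertex 3.6 3.4 0.8
  endloop
 endfacet
 facet normal -0.913 -0.093 0.397
  outer loop
   vertex 1.6 2.1 3.0
   vertex 0.7 2.4 1.0
   vertex 2.0 0.3 3.5
  endloop
 endfacet
 facet normal -0.574 0.731 0.368
  outer loop
   vertex 1.6 2.1 3.0
   vertex 3.0 3.2 3.0
   vertex 0.7 2.4 1.0
  endloop
 endfacet
 facet normal -0.178 0.226 0.958
  outer loop
   vertex 1.6 2.1 3.0
   vertex 2.0 0.3 3.5
   vertex 3.0 3.2 3.0
  endloop
 endfacet
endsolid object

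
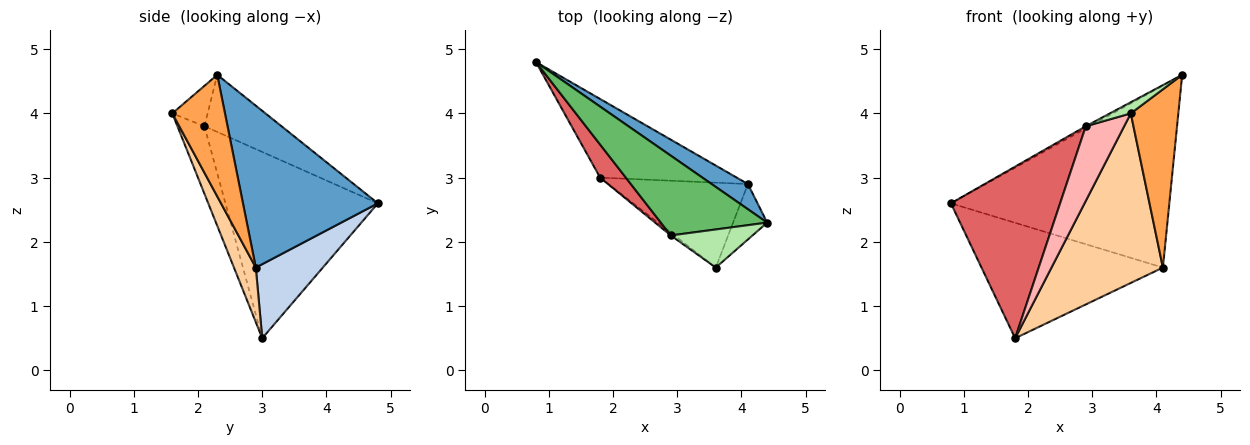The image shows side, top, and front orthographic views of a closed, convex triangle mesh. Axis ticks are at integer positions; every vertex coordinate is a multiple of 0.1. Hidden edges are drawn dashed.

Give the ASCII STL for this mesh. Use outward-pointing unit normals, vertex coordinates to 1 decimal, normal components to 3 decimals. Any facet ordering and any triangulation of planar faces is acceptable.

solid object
 facet normal 0.522 0.845 0.117
  outer loop
   vertex 4.1 2.9 1.6
   vertex 0.8 4.8 2.6
   vertex 4.4 2.3 4.6
  endloop
 endfacet
 facet normal 0.292 0.790 -0.539
  outer loop
   vertex 4.1 2.9 1.6
   vertex 1.8 3.0 0.5
   vertex 0.8 4.8 2.6
  endloop
 endfacet
 facet normal 0.727 -0.656 -0.204
  outer loop
   vertex 4.1 2.9 1.6
   vertex 4.4 2.3 4.6
   vertex 3.6 1.6 4.0
  endloop
 endfacet
 facet normal 0.173 -0.881 -0.441
  outer loop
   vertex 4.1 2.9 1.6
   vertex 3.6 1.6 4.0
   vertex 1.8 3.0 0.5
  endloop
 endfacet
 facet normal -0.473 0.024 0.881
  outer loop
   vertex 2.9 2.1 3.8
   vertex 4.4 2.3 4.6
   vertex 0.8 4.8 2.6
  endloop
 endfacet
 facet normal -0.429 -0.253 0.867
  outer loop
   vertex 2.9 2.1 3.8
   vertex 3.6 1.6 4.0
   vertex 4.4 2.3 4.6
  endloop
 endfacet
 facet normal -0.808 -0.579 0.111
  outer loop
   vertex 2.9 2.1 3.8
   vertex 0.8 4.8 2.6
   vertex 1.8 3.0 0.5
  endloop
 endfacet
 facet normal -0.575 -0.818 -0.031
  outer loop
   vertex 2.9 2.1 3.8
   vertex 1.8 3.0 0.5
   vertex 3.6 1.6 4.0
  endloop
 endfacet
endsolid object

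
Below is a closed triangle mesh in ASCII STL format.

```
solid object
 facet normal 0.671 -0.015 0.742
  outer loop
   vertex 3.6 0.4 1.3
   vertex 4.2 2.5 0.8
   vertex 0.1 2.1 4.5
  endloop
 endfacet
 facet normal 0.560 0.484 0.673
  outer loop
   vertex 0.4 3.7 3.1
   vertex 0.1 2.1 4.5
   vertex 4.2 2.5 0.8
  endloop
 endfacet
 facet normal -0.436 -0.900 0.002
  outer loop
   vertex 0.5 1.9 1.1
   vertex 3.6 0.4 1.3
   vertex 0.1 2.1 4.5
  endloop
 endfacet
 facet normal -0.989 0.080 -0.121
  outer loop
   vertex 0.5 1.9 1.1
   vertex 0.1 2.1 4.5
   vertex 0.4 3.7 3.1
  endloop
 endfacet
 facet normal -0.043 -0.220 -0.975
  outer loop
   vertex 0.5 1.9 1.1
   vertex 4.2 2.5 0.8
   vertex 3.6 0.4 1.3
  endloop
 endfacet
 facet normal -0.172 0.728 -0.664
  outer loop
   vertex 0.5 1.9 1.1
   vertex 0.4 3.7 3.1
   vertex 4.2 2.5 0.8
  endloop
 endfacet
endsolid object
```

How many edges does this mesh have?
9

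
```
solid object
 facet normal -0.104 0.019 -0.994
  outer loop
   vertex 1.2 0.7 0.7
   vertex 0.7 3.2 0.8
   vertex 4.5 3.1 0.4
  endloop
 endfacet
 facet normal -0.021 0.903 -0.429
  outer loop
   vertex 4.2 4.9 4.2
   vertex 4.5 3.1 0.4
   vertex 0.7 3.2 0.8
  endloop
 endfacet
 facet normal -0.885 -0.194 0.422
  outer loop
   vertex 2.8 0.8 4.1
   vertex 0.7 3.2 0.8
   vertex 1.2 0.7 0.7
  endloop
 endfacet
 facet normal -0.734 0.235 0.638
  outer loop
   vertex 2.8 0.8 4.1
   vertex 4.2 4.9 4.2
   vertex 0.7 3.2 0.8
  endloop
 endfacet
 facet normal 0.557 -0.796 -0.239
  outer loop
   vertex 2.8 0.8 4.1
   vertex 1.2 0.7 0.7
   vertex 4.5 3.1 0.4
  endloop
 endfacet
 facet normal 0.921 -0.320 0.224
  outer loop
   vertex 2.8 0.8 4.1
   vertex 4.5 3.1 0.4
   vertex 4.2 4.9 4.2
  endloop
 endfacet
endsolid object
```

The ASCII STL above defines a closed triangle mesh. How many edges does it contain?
9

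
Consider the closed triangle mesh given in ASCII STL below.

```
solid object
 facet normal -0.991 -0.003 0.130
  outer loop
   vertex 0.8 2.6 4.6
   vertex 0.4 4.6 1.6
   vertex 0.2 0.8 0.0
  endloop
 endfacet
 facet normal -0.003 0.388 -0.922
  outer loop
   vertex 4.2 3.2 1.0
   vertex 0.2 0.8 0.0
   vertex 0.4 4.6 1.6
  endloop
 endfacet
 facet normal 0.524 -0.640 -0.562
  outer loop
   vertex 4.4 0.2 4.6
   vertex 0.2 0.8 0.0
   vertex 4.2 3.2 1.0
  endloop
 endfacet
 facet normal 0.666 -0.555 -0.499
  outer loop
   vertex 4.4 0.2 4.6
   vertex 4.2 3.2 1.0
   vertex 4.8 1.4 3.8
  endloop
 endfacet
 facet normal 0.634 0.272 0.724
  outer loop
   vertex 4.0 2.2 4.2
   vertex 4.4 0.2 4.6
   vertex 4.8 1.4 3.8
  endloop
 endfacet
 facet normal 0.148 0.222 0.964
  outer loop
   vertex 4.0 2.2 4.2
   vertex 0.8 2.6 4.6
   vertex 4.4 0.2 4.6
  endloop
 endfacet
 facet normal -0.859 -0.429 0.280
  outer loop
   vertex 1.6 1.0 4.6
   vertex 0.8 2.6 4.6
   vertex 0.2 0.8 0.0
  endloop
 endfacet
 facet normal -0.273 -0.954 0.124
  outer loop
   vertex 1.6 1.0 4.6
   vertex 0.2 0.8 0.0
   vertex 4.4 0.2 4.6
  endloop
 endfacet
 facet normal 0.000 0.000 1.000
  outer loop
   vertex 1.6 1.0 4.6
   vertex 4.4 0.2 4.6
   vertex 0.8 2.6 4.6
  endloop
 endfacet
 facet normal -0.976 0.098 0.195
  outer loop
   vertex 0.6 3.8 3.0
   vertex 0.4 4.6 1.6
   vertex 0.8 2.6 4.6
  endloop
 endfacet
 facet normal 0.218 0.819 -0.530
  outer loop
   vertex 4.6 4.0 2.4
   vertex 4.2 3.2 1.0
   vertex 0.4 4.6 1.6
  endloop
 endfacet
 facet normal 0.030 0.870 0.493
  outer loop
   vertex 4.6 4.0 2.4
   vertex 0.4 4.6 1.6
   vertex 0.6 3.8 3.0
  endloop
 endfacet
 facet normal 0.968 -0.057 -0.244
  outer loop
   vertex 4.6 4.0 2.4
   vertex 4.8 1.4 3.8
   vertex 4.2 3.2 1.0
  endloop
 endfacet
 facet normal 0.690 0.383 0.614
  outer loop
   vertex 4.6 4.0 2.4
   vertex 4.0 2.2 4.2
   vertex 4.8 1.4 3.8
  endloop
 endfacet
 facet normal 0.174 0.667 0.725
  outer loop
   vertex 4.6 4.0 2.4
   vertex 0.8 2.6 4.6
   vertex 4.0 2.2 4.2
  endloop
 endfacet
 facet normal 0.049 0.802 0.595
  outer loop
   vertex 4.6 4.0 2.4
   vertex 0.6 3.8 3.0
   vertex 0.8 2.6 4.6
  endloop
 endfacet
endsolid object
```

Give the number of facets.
16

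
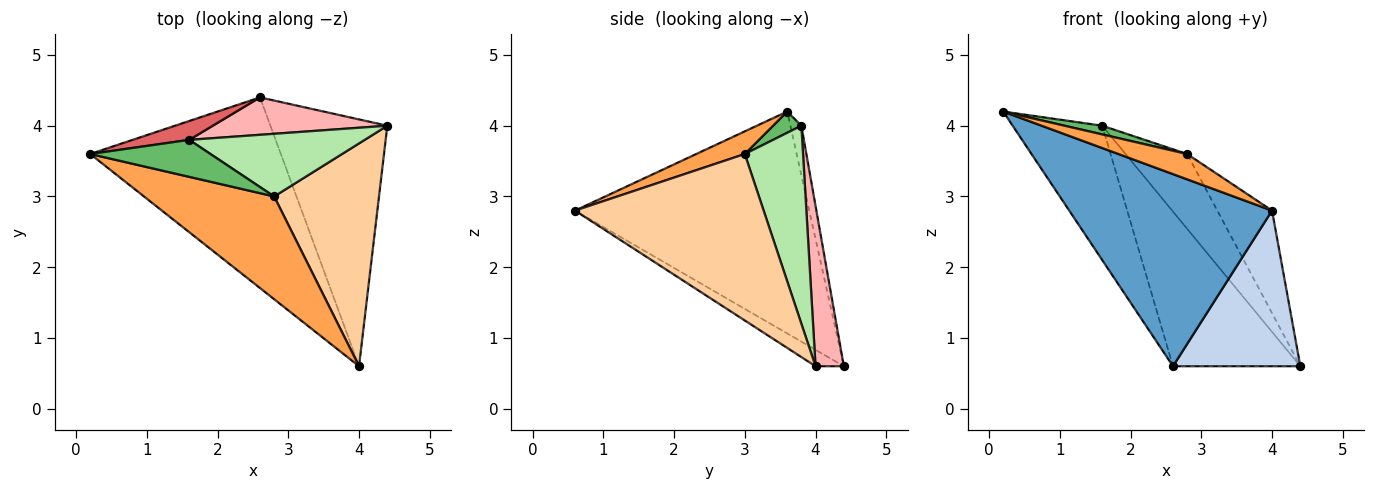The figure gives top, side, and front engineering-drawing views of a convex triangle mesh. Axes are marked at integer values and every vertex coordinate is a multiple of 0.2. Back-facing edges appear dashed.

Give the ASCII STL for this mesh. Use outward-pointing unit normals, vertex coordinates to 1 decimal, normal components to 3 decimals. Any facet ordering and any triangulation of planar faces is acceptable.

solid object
 facet normal -0.634 -0.549 -0.545
  outer loop
   vertex 2.6 4.4 0.6
   vertex 4.0 0.6 2.8
   vertex 0.2 3.6 4.2
  endloop
 endfacet
 facet normal -0.118 -0.530 -0.840
  outer loop
   vertex 2.6 4.4 0.6
   vertex 4.4 4.0 0.6
   vertex 4.0 0.6 2.8
  endloop
 endfacet
 facet normal 0.167 -0.236 0.957
  outer loop
   vertex 2.8 3.0 3.6
   vertex 0.2 3.6 4.2
   vertex 4.0 0.6 2.8
  endloop
 endfacet
 facet normal 0.822 0.238 0.518
  outer loop
   vertex 2.8 3.0 3.6
   vertex 4.0 0.6 2.8
   vertex 4.4 4.0 0.6
  endloop
 endfacet
 facet normal 0.169 -0.226 0.959
  outer loop
   vertex 1.6 3.8 4.0
   vertex 0.2 3.6 4.2
   vertex 2.8 3.0 3.6
  endloop
 endfacet
 facet normal 0.587 0.621 0.520
  outer loop
   vertex 1.6 3.8 4.0
   vertex 2.8 3.0 3.6
   vertex 4.4 4.0 0.6
  endloop
 endfacet
 facet normal -0.121 0.983 0.138
  outer loop
   vertex 1.6 3.8 4.0
   vertex 2.6 4.4 0.6
   vertex 0.2 3.6 4.2
  endloop
 endfacet
 facet normal 0.211 0.950 0.230
  outer loop
   vertex 1.6 3.8 4.0
   vertex 4.4 4.0 0.6
   vertex 2.6 4.4 0.6
  endloop
 endfacet
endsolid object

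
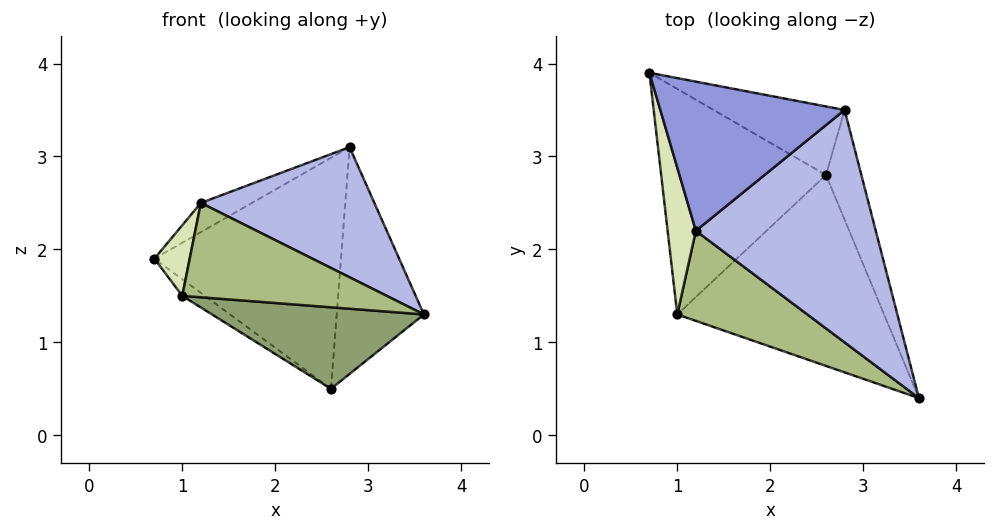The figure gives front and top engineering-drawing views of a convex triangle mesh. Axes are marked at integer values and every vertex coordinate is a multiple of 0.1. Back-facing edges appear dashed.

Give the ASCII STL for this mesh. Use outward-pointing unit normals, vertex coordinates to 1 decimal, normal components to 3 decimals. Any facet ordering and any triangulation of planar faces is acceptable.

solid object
 facet normal 0.326 0.906 -0.269
  outer loop
   vertex 2.6 2.8 0.5
   vertex 0.7 3.9 1.9
   vertex 2.8 3.5 3.1
  endloop
 endfacet
 facet normal 0.929 0.333 -0.161
  outer loop
   vertex 2.6 2.8 0.5
   vertex 2.8 3.5 3.1
   vertex 3.6 0.4 1.3
  endloop
 endfacet
 facet normal -0.464 0.170 0.869
  outer loop
   vertex 1.2 2.2 2.5
   vertex 2.8 3.5 3.1
   vertex 0.7 3.9 1.9
  endloop
 endfacet
 facet normal 0.070 -0.487 0.870
  outer loop
   vertex 1.2 2.2 2.5
   vertex 3.6 0.4 1.3
   vertex 2.8 3.5 3.1
  endloop
 endfacet
 facet normal -0.202 -0.385 -0.901
  outer loop
   vertex 1.0 1.3 1.5
   vertex 2.6 2.8 0.5
   vertex 3.6 0.4 1.3
  endloop
 endfacet
 facet normal -0.194 -0.710 0.677
  outer loop
   vertex 1.0 1.3 1.5
   vertex 3.6 0.4 1.3
   vertex 1.2 2.2 2.5
  endloop
 endfacet
 facet normal -0.569 0.060 -0.820
  outer loop
   vertex 1.0 1.3 1.5
   vertex 0.7 3.9 1.9
   vertex 2.6 2.8 0.5
  endloop
 endfacet
 facet normal -0.931 -0.158 0.328
  outer loop
   vertex 1.0 1.3 1.5
   vertex 1.2 2.2 2.5
   vertex 0.7 3.9 1.9
  endloop
 endfacet
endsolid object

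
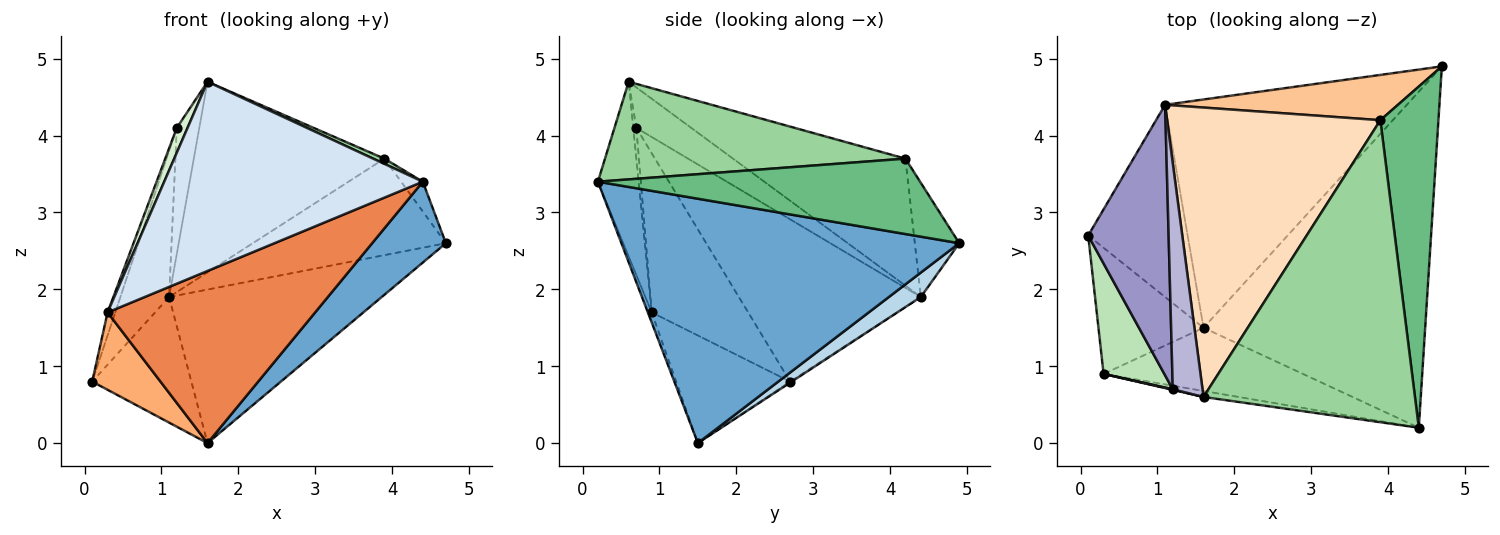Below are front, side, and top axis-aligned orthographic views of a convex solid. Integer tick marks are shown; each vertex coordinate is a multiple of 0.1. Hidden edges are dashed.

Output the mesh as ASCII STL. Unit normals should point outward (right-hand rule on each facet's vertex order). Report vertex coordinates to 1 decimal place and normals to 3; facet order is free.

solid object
 facet normal 0.731 -0.160 -0.663
  outer loop
   vertex 1.6 1.5 0.0
   vertex 4.7 4.9 2.6
   vertex 4.4 0.2 3.4
  endloop
 endfacet
 facet normal -0.009 0.547 -0.837
  outer loop
   vertex 1.1 4.4 1.9
   vertex 1.6 1.5 0.0
   vertex 0.1 2.7 0.8
  endloop
 endfacet
 facet normal 0.084 0.556 -0.827
  outer loop
   vertex 1.1 4.4 1.9
   vertex 4.7 4.9 2.6
   vertex 1.6 1.5 0.0
  endloop
 endfacet
 facet normal -0.156 -0.987 -0.031
  outer loop
   vertex 0.3 0.9 1.7
   vertex 4.4 0.2 3.4
   vertex 1.6 0.6 4.7
  endloop
 endfacet
 facet normal -0.017 -0.939 -0.345
  outer loop
   vertex 0.3 0.9 1.7
   vertex 1.6 1.5 0.0
   vertex 4.4 0.2 3.4
  endloop
 endfacet
 facet normal -0.658 -0.394 -0.642
  outer loop
   vertex 0.3 0.9 1.7
   vertex 0.1 2.7 0.8
   vertex 1.6 1.5 0.0
  endloop
 endfacet
 facet normal -0.204 0.886 0.416
  outer loop
   vertex 3.9 4.2 3.7
   vertex 4.7 4.9 2.6
   vertex 1.1 4.4 1.9
  endloop
 endfacet
 facet normal -0.446 0.492 0.748
  outer loop
   vertex 3.9 4.2 3.7
   vertex 1.1 4.4 1.9
   vertex 1.6 0.6 4.7
  endloop
 endfacet
 facet normal 0.791 0.053 0.609
  outer loop
   vertex 3.9 4.2 3.7
   vertex 4.4 0.2 3.4
   vertex 4.7 4.9 2.6
  endloop
 endfacet
 facet normal 0.419 -0.016 0.908
  outer loop
   vertex 3.9 4.2 3.7
   vertex 1.6 0.6 4.7
   vertex 4.4 0.2 3.4
  endloop
 endfacet
 facet normal -0.932 0.074 0.356
  outer loop
   vertex 1.2 0.7 4.1
   vertex 0.1 2.7 0.8
   vertex 0.3 0.9 1.7
  endloop
 endfacet
 facet normal -0.275 -0.961 0.023
  outer loop
   vertex 1.2 0.7 4.1
   vertex 0.3 0.9 1.7
   vertex 1.6 0.6 4.7
  endloop
 endfacet
 facet normal -0.871 0.233 0.432
  outer loop
   vertex 1.2 0.7 4.1
   vertex 1.1 4.4 1.9
   vertex 0.1 2.7 0.8
  endloop
 endfacet
 facet normal -0.765 0.314 0.562
  outer loop
   vertex 1.2 0.7 4.1
   vertex 1.6 0.6 4.7
   vertex 1.1 4.4 1.9
  endloop
 endfacet
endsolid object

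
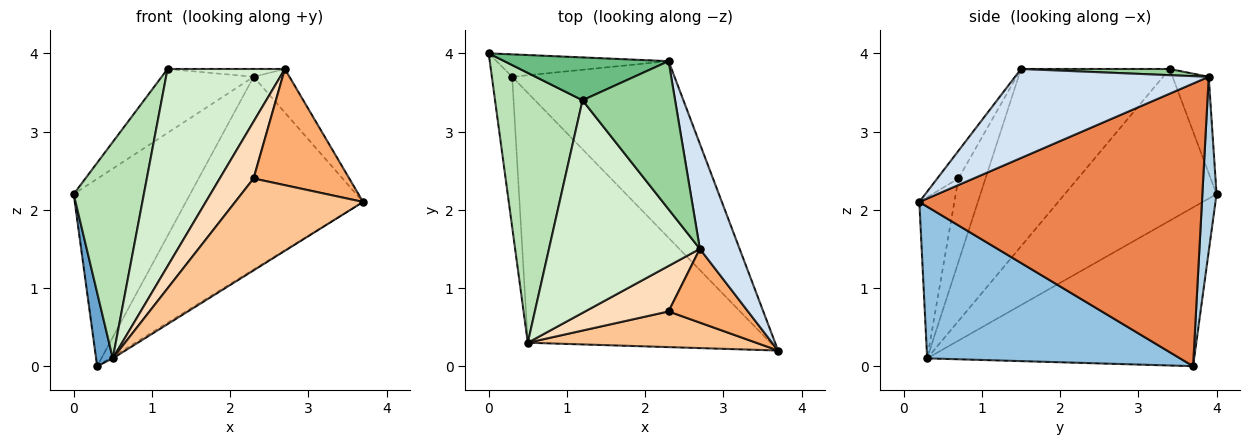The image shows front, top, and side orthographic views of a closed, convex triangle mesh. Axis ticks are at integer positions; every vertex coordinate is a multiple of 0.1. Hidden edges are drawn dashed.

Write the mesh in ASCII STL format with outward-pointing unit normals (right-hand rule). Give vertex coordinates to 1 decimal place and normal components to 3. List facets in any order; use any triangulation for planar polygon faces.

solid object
 facet normal -0.990 -0.062 -0.127
  outer loop
   vertex 0.5 0.3 0.1
   vertex 0.0 4.0 2.2
   vertex 0.3 3.7 0.0
  endloop
 endfacet
 facet normal 0.530 0.006 -0.848
  outer loop
   vertex 0.5 0.3 0.1
   vertex 0.3 3.7 0.0
   vertex 3.7 0.2 2.1
  endloop
 endfacet
 facet normal 0.120 0.986 -0.118
  outer loop
   vertex 2.3 3.9 3.7
   vertex 0.3 3.7 0.0
   vertex 0.0 4.0 2.2
  endloop
 endfacet
 facet normal 0.900 0.167 0.402
  outer loop
   vertex 2.3 3.9 3.7
   vertex 2.7 1.5 3.8
   vertex 3.7 0.2 2.1
  endloop
 endfacet
 facet normal 0.762 0.478 -0.438
  outer loop
   vertex 2.3 3.9 3.7
   vertex 3.7 0.2 2.1
   vertex 0.3 3.7 0.0
  endloop
 endfacet
 facet normal -0.184 -0.830 0.527
  outer loop
   vertex 2.3 0.7 2.4
   vertex 3.7 0.2 2.1
   vertex 2.7 1.5 3.8
  endloop
 endfacet
 facet normal -0.247 -0.903 0.351
  outer loop
   vertex 2.3 0.7 2.4
   vertex 0.5 0.3 0.1
   vertex 3.7 0.2 2.1
  endloop
 endfacet
 facet normal -0.530 -0.662 0.530
  outer loop
   vertex 2.3 0.7 2.4
   vertex 2.7 1.5 3.8
   vertex 0.5 0.3 0.1
  endloop
 endfacet
 facet normal -0.311 0.790 0.529
  outer loop
   vertex 1.2 3.4 3.8
   vertex 2.3 3.9 3.7
   vertex 0.0 4.0 2.2
  endloop
 endfacet
 facet normal 0.067 0.053 0.996
  outer loop
   vertex 1.2 3.4 3.8
   vertex 2.7 1.5 3.8
   vertex 2.3 3.9 3.7
  endloop
 endfacet
 facet normal -0.804 -0.372 0.464
  outer loop
   vertex 1.2 3.4 3.8
   vertex 0.0 4.0 2.2
   vertex 0.5 0.3 0.1
  endloop
 endfacet
 facet normal -0.653 -0.515 0.555
  outer loop
   vertex 1.2 3.4 3.8
   vertex 0.5 0.3 0.1
   vertex 2.7 1.5 3.8
  endloop
 endfacet
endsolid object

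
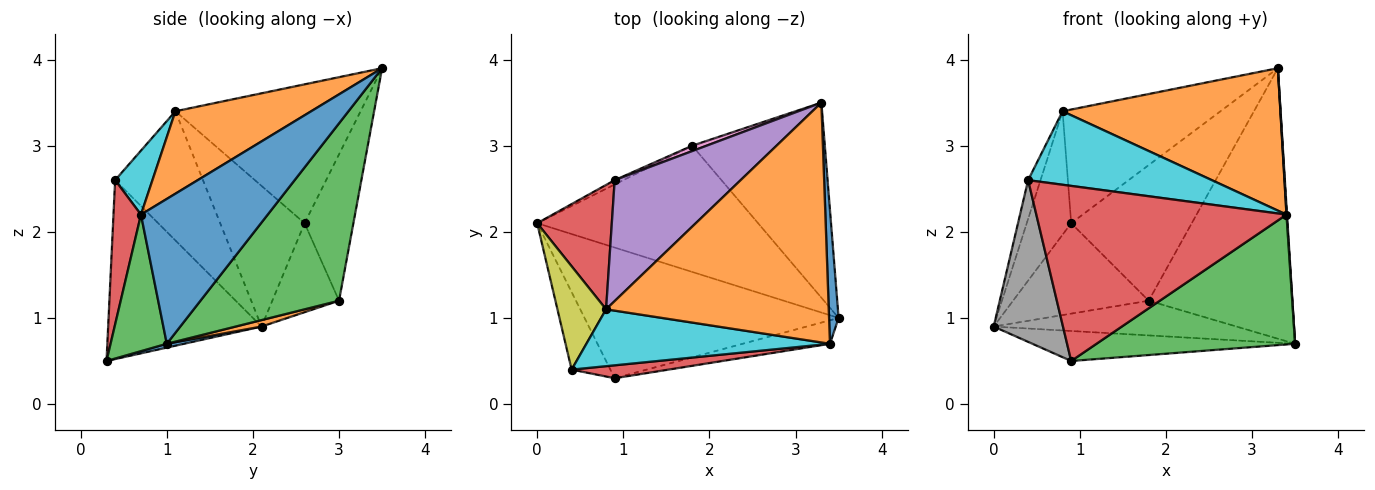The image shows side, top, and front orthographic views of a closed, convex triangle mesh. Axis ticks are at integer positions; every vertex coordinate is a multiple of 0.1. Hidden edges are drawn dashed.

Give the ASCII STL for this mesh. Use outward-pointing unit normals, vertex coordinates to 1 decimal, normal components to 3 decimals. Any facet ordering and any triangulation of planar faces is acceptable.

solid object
 facet normal 0.015 0.224 -0.975
  outer loop
   vertex 0.9 0.3 0.5
   vertex 0.0 2.1 0.9
   vertex 3.5 1.0 0.7
  endloop
 endfacet
 facet normal 0.028 0.265 -0.964
  outer loop
   vertex 1.8 3.0 1.2
   vertex 3.5 1.0 0.7
   vertex 0.0 2.1 0.9
  endloop
 endfacet
 facet normal 0.616 0.639 -0.461
  outer loop
   vertex 1.8 3.0 1.2
   vertex 3.3 3.5 3.9
   vertex 3.5 1.0 0.7
  endloop
 endfacet
 facet normal -0.801 0.422 0.425
  outer loop
   vertex 0.9 2.6 2.1
   vertex 0.0 2.1 0.9
   vertex 0.8 1.1 3.4
  endloop
 endfacet
 facet normal -0.626 0.534 0.568
  outer loop
   vertex 0.9 2.6 2.1
   vertex 0.8 1.1 3.4
   vertex 3.3 3.5 3.9
  endloop
 endfacet
 facet normal -0.441 0.896 -0.043
  outer loop
   vertex 0.9 2.6 2.1
   vertex 1.8 3.0 1.2
   vertex 0.0 2.1 0.9
  endloop
 endfacet
 facet normal -0.375 0.926 0.037
  outer loop
   vertex 0.9 2.6 2.1
   vertex 3.3 3.5 3.9
   vertex 1.8 3.0 1.2
  endloop
 endfacet
 facet normal -0.894 -0.404 -0.194
  outer loop
   vertex 0.4 0.4 2.6
   vertex 0.0 2.1 0.9
   vertex 0.9 0.3 0.5
  endloop
 endfacet
 facet normal -0.928 0.131 0.349
  outer loop
   vertex 0.4 0.4 2.6
   vertex 0.8 1.1 3.4
   vertex 0.0 2.1 0.9
  endloop
 endfacet
 facet normal 0.159 -0.781 0.604
  outer loop
   vertex 3.4 0.7 2.2
   vertex 0.8 1.1 3.4
   vertex 0.4 0.4 2.6
  endloop
 endfacet
 facet normal 0.998 -0.004 0.066
  outer loop
   vertex 3.4 0.7 2.2
   vertex 3.5 1.0 0.7
   vertex 3.3 3.5 3.9
  endloop
 endfacet
 facet normal 0.303 -0.487 0.819
  outer loop
   vertex 3.4 0.7 2.2
   vertex 3.3 3.5 3.9
   vertex 0.8 1.1 3.4
  endloop
 endfacet
 facet normal 0.268 -0.948 -0.172
  outer loop
   vertex 3.4 0.7 2.2
   vertex 0.9 0.3 0.5
   vertex 3.5 1.0 0.7
  endloop
 endfacet
 facet normal 0.109 -0.991 0.073
  outer loop
   vertex 3.4 0.7 2.2
   vertex 0.4 0.4 2.6
   vertex 0.9 0.3 0.5
  endloop
 endfacet
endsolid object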